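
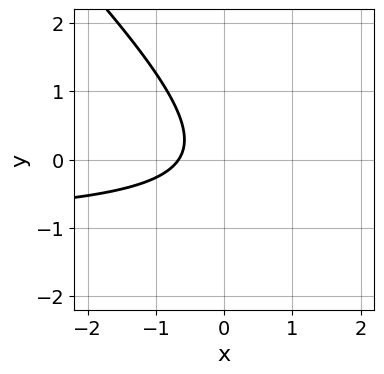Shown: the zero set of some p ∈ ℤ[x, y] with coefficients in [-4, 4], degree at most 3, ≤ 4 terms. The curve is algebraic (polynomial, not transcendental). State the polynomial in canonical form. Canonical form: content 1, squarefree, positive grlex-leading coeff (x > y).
3*x*y + 3*y^2 + 3*x + 2

1. The degree is 2 — the shape is more complex than any degree-1 curve.
2. From the visible intercepts: no y-intercept at any integer in the box.
3. Assembling these constraints gives the stated polynomial.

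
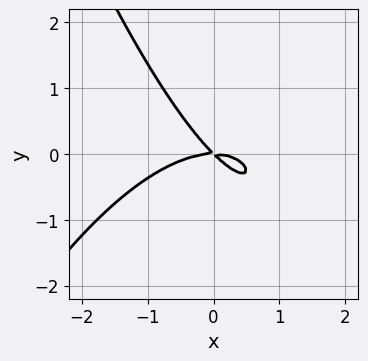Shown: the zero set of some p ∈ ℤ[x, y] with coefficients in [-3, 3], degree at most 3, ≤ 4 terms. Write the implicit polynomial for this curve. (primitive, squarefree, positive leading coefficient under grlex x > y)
x^3 + 2*x*y + 2*y^2

(a) The degree is 3 — a generic line meets the curve in up to 3 points.
(b) Checking where it meets the axes: it crosses the x-axis at the gridline x = 0; one y-axis crossing is at y = 0.
(c) Fitting integer coefficients to these (and the overall shape) gives p.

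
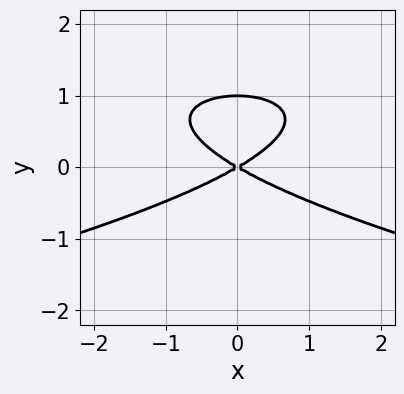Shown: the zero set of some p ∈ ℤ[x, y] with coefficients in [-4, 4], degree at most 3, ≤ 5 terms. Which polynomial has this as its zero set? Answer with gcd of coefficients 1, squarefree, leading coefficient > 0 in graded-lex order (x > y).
deg p = 3. No degree-2 curve has this shape.
Symmetries: it's symmetric under x → −x, forcing even powers of x.
Against the integer gridlines: the y-axis gridline crossings are at y ∈ {0, 1}; it meets the x-axis at x = 0 (among the integer gridlines).
Assembling these constraints gives the stated polynomial.

3*y^3 + x^2 - 3*y^2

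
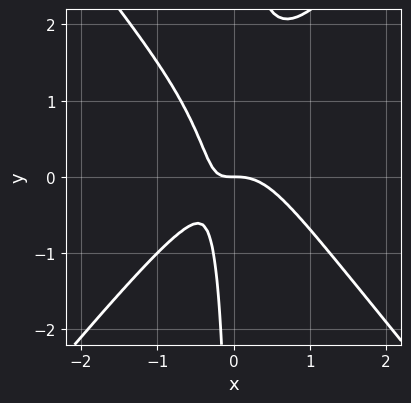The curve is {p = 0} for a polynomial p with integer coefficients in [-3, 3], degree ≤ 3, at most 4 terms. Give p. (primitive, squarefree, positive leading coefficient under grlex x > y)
3*x^3 - 2*x*y^2 + 2*x*y + y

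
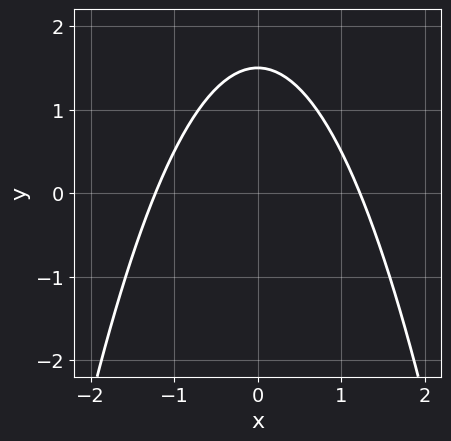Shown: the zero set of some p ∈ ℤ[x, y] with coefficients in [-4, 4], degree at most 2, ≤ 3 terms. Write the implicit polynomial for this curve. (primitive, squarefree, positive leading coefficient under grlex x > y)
2*x^2 + 2*y - 3

deg p = 2. A generic line meets the curve in up to 2 points.
Symmetries: it's symmetric under x → −x, forcing even powers of x.
Assembling these constraints gives the stated polynomial.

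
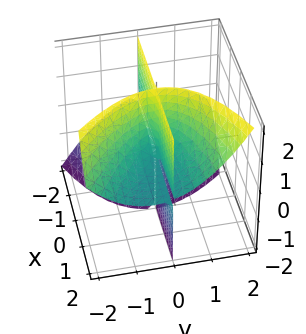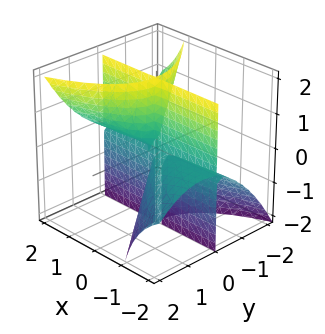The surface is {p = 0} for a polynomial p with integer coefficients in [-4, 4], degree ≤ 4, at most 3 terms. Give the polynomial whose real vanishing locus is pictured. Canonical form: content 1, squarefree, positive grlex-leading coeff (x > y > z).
x*y^2 - 3*x*y*z + 2*y^3

First, there are 2 components. Treating them together as one polynomial.
Then, deg p = 3. No degree-2 surface has this shape.
Next, from the axis intercepts and sections: every point of the x-axis in the box is on the surface; it meets the y-axis at y = 0 (among the integer gridlines); the visible z-axis segment lies entirely on the surface.
Finally, solving for integer coefficients yields p as stated.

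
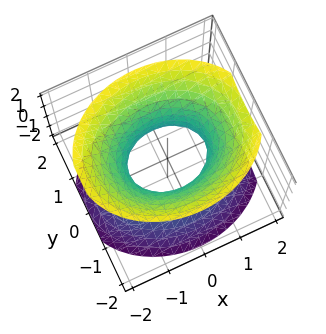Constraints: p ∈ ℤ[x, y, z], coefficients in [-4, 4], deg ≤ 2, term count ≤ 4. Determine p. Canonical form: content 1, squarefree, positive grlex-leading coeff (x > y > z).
2*x^2 + 3*y^2 - 2*z^2 - 2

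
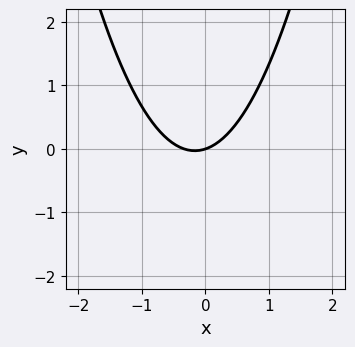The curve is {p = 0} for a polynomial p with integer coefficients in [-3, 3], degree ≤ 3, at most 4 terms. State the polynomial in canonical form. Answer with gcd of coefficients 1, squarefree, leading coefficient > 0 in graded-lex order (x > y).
3*x^2 + x - 3*y

(a) The degree is 2 — no degree-1 curve has this shape.
(b) Checking where it meets the axes: it meets the y-axis at y = 0 (among the integer gridlines); it crosses the x-axis at the gridline x = 0.
(c) The integer polynomial consistent with all of this is the stated p.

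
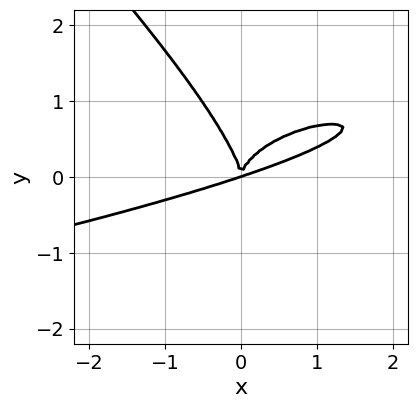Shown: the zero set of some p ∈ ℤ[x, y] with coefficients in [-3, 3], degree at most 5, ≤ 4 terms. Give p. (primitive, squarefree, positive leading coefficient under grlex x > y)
(a) Degree: no degree-3 curve has this shape, so deg p = 4.
(b) From the visible intercepts: it meets the x-axis at x = 0 (among the integer gridlines); it meets the y-axis at y = 0 (among the integer gridlines).
(c) Matching integer coefficients to the picture gives p.

2*x*y^3 + 2*y^4 + x^3 - 3*x^2*y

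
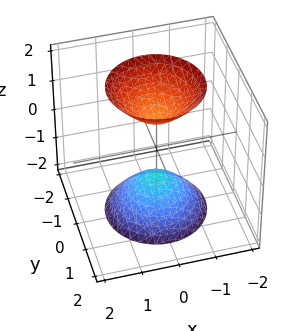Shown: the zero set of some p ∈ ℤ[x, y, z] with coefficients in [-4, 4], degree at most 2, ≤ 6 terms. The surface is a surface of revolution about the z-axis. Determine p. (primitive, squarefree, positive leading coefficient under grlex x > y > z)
2*x^2 + 2*y^2 - z^2 + 1

1. There are 2 components.
2. deg p = 2.
3. Symmetry: every cross-section ⟂ z is a circle, so x, y appear only via x² + y².
4. Checking where it meets the axes: the surface avoids every integer y-axis point in the box; no x-intercept at any integer in the box; the z-axis gridline crossings are at z ∈ {-1, 1}.
5. Fitting integer coefficients to these (and the overall shape) gives p.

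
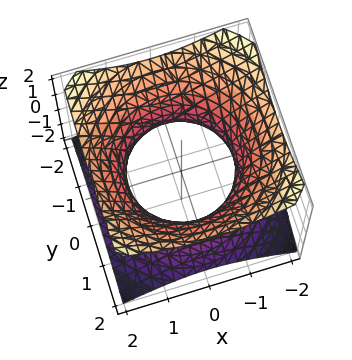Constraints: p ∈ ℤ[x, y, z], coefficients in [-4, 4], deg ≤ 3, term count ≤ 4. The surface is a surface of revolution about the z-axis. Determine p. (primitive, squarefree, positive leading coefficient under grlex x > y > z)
2*x^2 + 2*y^2 - 3*z^2 - 3

First, the degree is 2 — no degree-1 surface has this shape.
Next, symmetry: the z-axis is an axis of rotation, so x and y enter only as x² + y².
Next, against the integer gridlines: no z-intercept at any integer in the box; a circular section at z = -1 has radius between 1 and 2.
Finally, solving for integer coefficients yields p as stated.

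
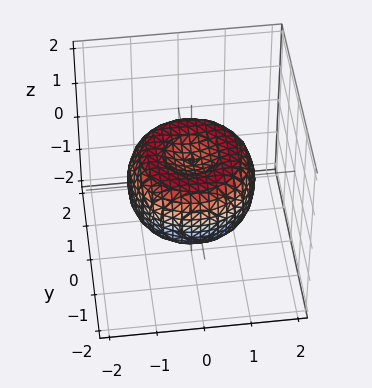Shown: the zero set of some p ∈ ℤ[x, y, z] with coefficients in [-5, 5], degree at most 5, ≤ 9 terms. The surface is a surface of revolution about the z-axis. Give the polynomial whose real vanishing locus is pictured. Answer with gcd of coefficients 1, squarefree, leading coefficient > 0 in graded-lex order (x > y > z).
Degree: the shape is more complex than any degree-3 surface, so deg p = 4.
Symmetry: the surface is invariant under rotation about z: p = q(x² + y², z).
From the axis intercepts and sections: a circular section at z = 0 has radius between 1 and 2.
Solving for integer coefficients yields p as stated.

2*x^4 + 4*x^2*y^2 + 2*y^4 - 3*x^2 - 3*y^2 + 3*z^2 - 1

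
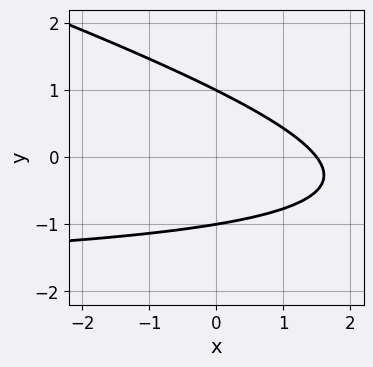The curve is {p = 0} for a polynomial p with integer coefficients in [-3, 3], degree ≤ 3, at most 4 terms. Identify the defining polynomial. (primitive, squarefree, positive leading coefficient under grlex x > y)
x*y + 3*y^2 + 2*x - 3

1. Degree: a generic line meets the curve in up to 2 points, so deg p = 2.
2. From the visible intercepts: among the integer gridlines, it crosses the y-axis at y ∈ {-1, 1}.
3. Putting this together gives p.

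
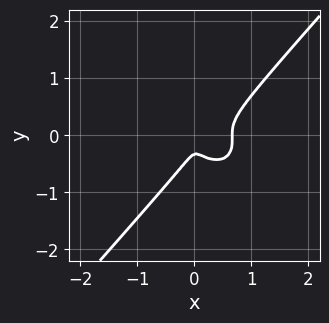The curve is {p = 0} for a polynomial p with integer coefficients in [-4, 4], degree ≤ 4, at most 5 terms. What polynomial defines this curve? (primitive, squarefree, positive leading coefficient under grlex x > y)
First, degree: the shape is more complex than any degree-2 curve, so deg p = 3.
Finally, putting this together gives p.

3*x^3 + x*y^2 - 3*y^3 - 2*x^2 - y^2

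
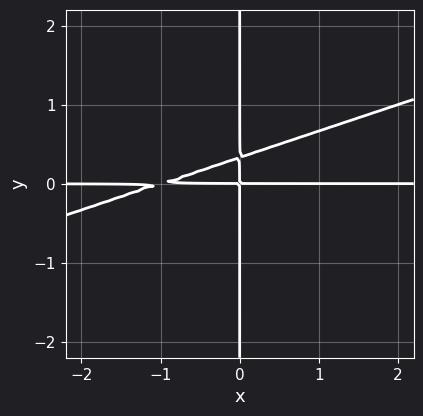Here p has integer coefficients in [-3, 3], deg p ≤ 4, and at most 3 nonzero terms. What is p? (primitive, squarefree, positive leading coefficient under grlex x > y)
x^2*y - 3*x*y^2 + x*y

First, degree: a generic line meets the curve in up to 3 points, so deg p = 3.
Then, from the visible intercepts: every point of the x-axis in the box is on the curve; every point of the y-axis in the box is on the curve.
Finally, assembling these constraints gives the stated polynomial.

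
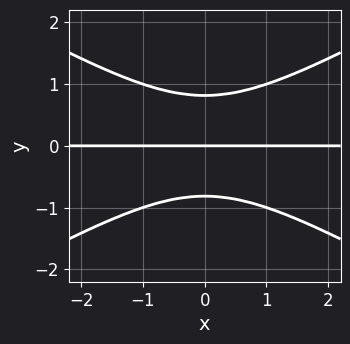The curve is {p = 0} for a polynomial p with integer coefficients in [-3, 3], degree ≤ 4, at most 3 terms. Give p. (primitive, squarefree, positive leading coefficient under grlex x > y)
x^2*y - 3*y^3 + 2*y

1. Degree: a generic line meets the curve in up to 3 points, so deg p = 3.
2. Symmetries: the x ↦ −x reflection is a symmetry, so x appears only in even powers.
3. Against the integer gridlines: every point of the x-axis in the box is on the curve; it meets the y-axis at y = 0 (among the integer gridlines).
4. The integer polynomial consistent with all of this is the stated p.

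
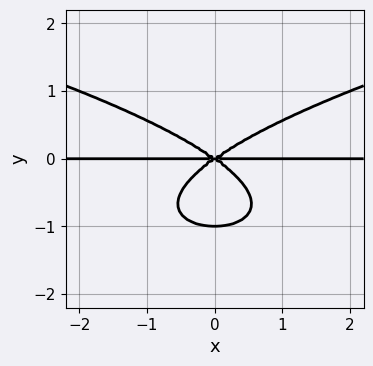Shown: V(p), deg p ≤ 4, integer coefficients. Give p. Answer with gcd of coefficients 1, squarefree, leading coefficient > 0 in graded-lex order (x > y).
2*y^4 - x^2*y + 2*y^3

1. Degree: a generic line meets the curve in up to 4 points, so deg p = 4.
2. Symmetries: mirror symmetry x ↦ −x ⇒ only even powers of x.
3. From the axis intercepts and sections: among the integer gridlines, it crosses the y-axis at y ∈ {-1, 0}; the visible x-axis segment lies entirely on the curve.
4. The integer polynomial consistent with all of this is the stated p.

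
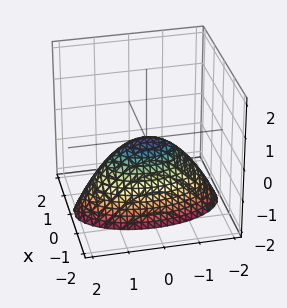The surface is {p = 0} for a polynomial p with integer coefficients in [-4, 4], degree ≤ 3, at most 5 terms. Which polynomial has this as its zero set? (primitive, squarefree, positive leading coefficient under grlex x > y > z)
deg p = 2. A single bowl opening along one axis; a quadric.
Symmetries: it's symmetric under y → −y, forcing even powers of y; it's symmetric under x → −x, forcing even powers of x.
Observable constraints: one z-axis crossing is at z = 0; one y-axis crossing is at y = 0; it crosses the x-axis at the gridline x = 0.
Fitting integer coefficients to these (and the overall shape) gives p.

3*x^2 + y^2 + 2*z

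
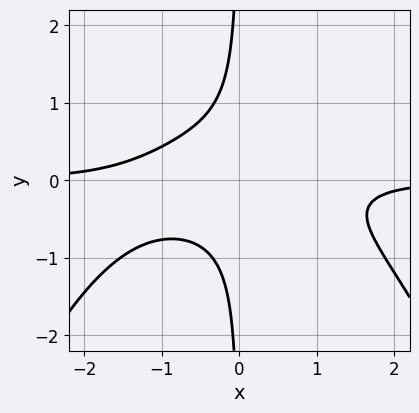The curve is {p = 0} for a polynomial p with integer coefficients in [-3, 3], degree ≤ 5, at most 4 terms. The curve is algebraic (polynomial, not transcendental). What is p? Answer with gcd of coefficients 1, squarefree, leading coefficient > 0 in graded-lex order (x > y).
x^3*y + 3*x*y^2 + 1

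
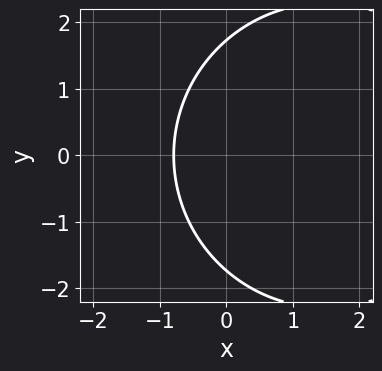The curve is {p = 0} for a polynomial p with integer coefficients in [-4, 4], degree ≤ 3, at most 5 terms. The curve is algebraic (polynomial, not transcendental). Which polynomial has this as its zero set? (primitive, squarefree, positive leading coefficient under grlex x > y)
(a) deg p = 2.
(b) Symmetries: mirror symmetry y ↦ −y ⇒ only even powers of y.
(c) Putting this together gives p.

x^2 + y^2 - 3*x - 3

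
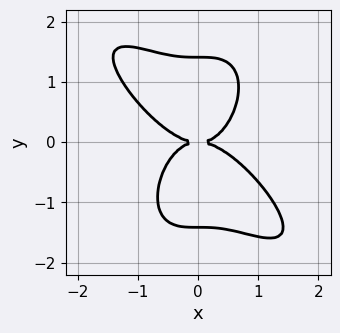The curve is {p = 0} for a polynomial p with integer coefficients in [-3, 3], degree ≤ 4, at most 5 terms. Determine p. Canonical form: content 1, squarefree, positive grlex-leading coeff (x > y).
(a) Degree: a generic line meets the curve in up to 4 points, so deg p = 4.
(b) Observable constraints: one y-axis crossing is at y = 0; one x-axis crossing is at x = 0.
(c) Putting this together gives p.

2*x^4 + 2*x^3*y + y^4 - 2*y^2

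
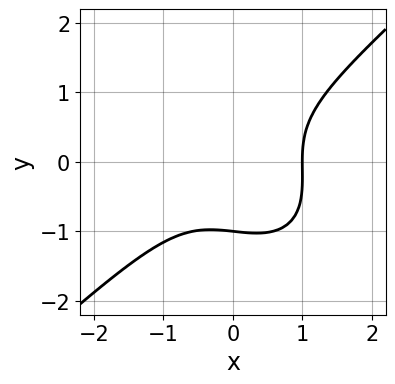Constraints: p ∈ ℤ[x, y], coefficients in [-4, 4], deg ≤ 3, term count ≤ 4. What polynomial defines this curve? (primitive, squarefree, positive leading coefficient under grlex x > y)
deg p = 3. The shape is more complex than any degree-2 curve.
From the visible intercepts: one y-axis crossing is at y = -1; it meets the x-axis at x = 1 (among the integer gridlines).
Together with the visible shape, these determine p as stated.

3*x^3 - x*y^2 - 3*y^3 - 3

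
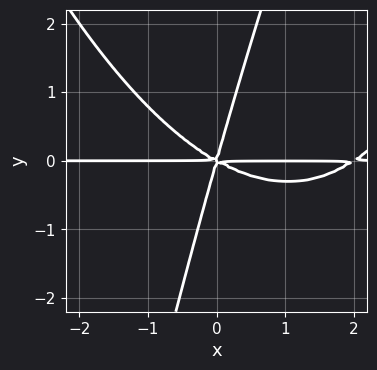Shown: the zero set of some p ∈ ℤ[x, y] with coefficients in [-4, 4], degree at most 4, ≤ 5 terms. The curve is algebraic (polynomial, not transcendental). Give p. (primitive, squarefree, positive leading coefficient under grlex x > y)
x^3*y - 2*x^2*y - 3*x*y^2 + y^3

Degree: a generic line meets the curve in up to 4 points, so deg p = 4.
Reading off the gridlines: it meets the y-axis at y = 0 (among the integer gridlines); every point of the x-axis in the box is on the curve.
Assembling these constraints gives the stated polynomial.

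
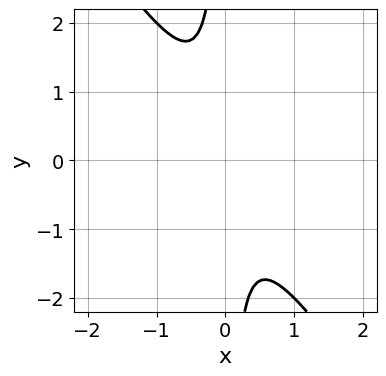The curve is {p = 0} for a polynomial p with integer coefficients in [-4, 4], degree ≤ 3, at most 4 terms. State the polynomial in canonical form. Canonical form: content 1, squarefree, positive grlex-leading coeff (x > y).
First, degree: no degree-1 curve has this shape, so deg p = 2.
Next, checking where it meets the axes: no x-intercept at any integer in the box; it misses every integer gridline on the y-axis.
Finally, the integer polynomial consistent with all of this is the stated p.

3*x^2 + 2*x*y + 1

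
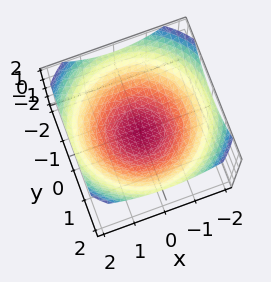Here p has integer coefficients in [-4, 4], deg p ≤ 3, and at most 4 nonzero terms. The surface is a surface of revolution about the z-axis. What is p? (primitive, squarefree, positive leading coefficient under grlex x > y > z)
First, deg p = 2. A generic line meets the surface in up to 2 points.
Next, by symmetry, every cross-section ⟂ z is a circle, so x, y appear only via x² + y².
Then, from the visible intercepts: the x-axis gridline crossings are at x ∈ {-1, 1}; a circular section at z = 0 has radius exactly 1.
Finally, solving for integer coefficients yields p as stated. Check: (0, 1, 0) on the y-axis lies on the surface, and p(0, 1, 0) = 0. ✓

x^2 + y^2 - 3*z - 1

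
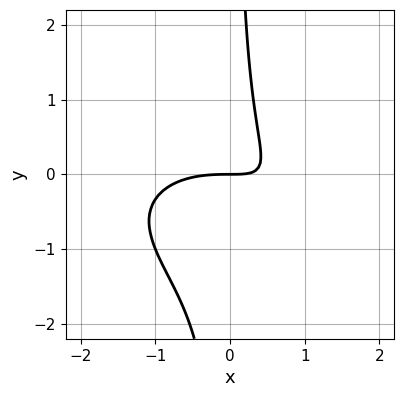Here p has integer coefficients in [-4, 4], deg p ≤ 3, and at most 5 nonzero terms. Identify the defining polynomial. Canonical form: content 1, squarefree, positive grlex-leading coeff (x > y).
x^3 + x^2*y + 3*x*y^2 + 3*x*y - 2*y

1. Degree: the shape is more complex than any degree-2 curve, so deg p = 3.
2. From the axis intercepts and sections: one x-axis crossing is at x = 0; it meets the y-axis at y = 0 (among the integer gridlines).
3. The integer polynomial consistent with all of this is the stated p.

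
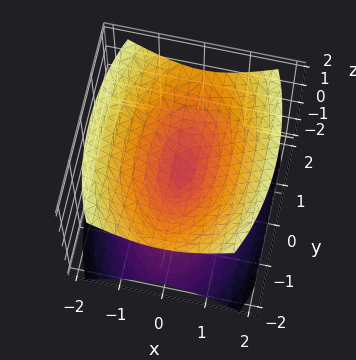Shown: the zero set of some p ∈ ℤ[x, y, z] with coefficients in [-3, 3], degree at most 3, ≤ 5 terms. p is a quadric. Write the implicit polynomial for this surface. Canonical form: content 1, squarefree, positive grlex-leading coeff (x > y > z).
I count 2 distinct pieces.
deg p = 2.
Symmetries: it's symmetric under x → −x, forcing even powers of x; it's symmetric under z → −z, forcing even powers of z; it's symmetric under y → −y, forcing even powers of y.
From the axis intercepts and sections: one y-axis crossing is at y = 0; it crosses the z-axis at the gridline z = 0.
Putting this together gives p.

3*x^2 + y^2 - 3*z^2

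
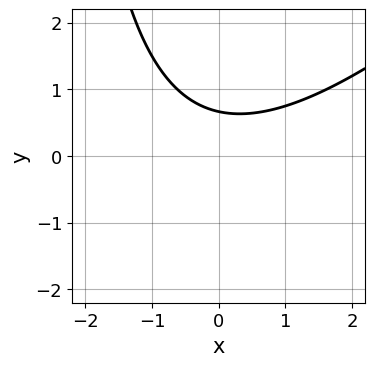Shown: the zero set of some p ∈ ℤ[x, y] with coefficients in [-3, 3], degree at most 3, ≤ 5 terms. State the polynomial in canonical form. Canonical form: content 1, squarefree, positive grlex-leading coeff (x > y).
x^2 - x*y - 3*y + 2

1. deg p = 2. A generic line meets the curve in up to 2 points.
2. Reading off the gridlines: the curve avoids every integer x-axis point in the box.
3. The integer polynomial consistent with all of this is the stated p.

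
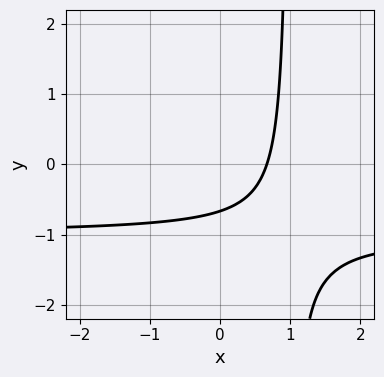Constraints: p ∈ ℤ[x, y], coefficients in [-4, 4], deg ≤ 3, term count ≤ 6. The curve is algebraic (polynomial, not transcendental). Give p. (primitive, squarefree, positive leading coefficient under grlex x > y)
First, the degree is 2 — a generic line meets the curve in up to 2 points.
Finally, matching integer coefficients to the picture gives p.

3*x*y + 3*x - 3*y - 2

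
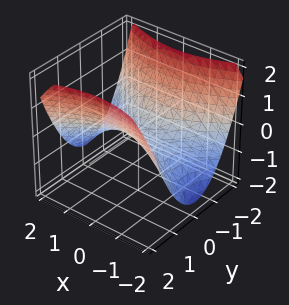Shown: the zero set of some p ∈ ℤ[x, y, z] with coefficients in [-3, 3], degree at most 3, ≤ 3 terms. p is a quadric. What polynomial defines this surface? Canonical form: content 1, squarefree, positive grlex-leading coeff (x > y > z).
x^2 - 2*y^2 + 3*z

Degree: a saddle surface; a quadric, so deg p = 2.
Symmetries: mirror symmetry y ↦ −y ⇒ only even powers of y; the x ↦ −x reflection is a symmetry, so x appears only in even powers.
From the visible intercepts: it meets the z-axis at z = 0 (among the integer gridlines); it crosses the x-axis at the gridline x = 0.
These observations pin down the coefficients.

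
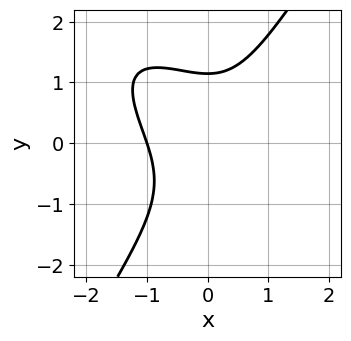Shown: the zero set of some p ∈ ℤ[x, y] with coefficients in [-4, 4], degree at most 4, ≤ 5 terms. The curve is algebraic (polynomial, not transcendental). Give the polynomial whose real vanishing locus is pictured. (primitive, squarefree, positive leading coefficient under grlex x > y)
First, the degree is 3 — a generic line meets the curve in up to 3 points.
Next, against the integer gridlines: it crosses the x-axis at the gridline x = -1.
Finally, assembling these constraints gives the stated polynomial.

3*x^3 + 3*x^2*y - 2*y^3 + 3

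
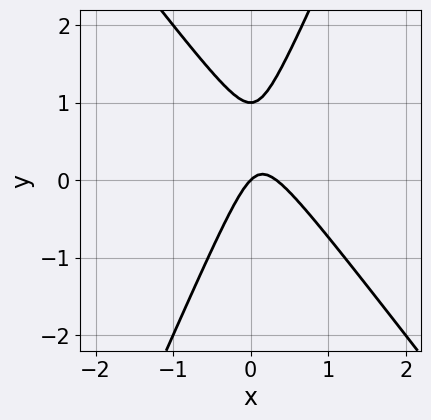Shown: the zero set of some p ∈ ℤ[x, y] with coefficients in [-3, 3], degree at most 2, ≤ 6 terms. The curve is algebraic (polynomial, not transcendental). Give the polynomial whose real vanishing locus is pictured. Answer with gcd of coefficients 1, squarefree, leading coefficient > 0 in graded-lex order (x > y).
3*x^2 + x*y - y^2 - x + y

(a) Degree: a generic line meets the curve in up to 2 points, so deg p = 2.
(b) Observable constraints: it crosses the x-axis at the gridline x = 0; the y-axis gridline crossings are at y ∈ {0, 1}.
(c) Assembling these constraints gives the stated polynomial.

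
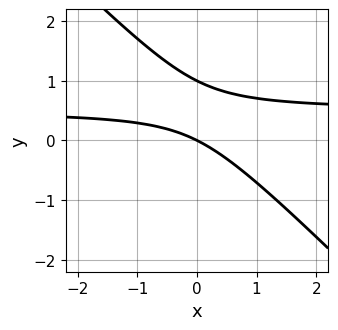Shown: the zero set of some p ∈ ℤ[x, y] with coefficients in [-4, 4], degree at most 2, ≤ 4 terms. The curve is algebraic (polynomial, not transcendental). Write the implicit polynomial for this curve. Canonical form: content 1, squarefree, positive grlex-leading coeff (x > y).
(a) Degree: no degree-1 curve has this shape, so deg p = 2.
(b) From the visible intercepts: it meets the x-axis at x = 0 (among the integer gridlines); the y-axis gridline crossings are at y ∈ {0, 1}.
(c) Together with the visible shape, these determine p as stated.

2*x*y + 2*y^2 - x - 2*y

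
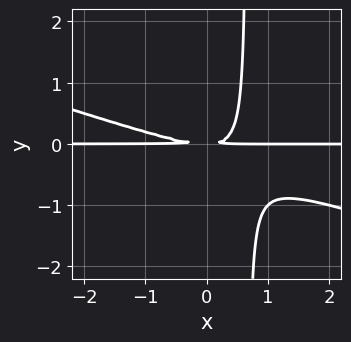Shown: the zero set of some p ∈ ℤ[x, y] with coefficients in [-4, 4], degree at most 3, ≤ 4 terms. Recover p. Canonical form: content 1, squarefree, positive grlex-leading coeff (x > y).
deg p = 3. No degree-2 curve has this shape.
Reading off the gridlines: every point of the x-axis in the box is on the curve.
Together with the visible shape, these determine p as stated.

x^2*y + 3*x*y^2 - 2*y^2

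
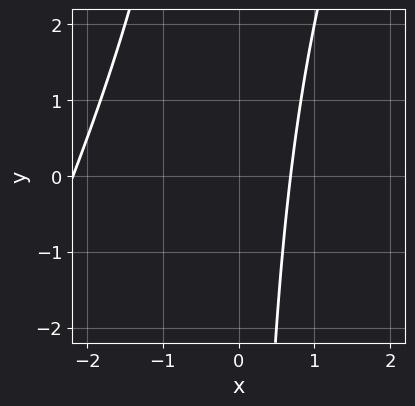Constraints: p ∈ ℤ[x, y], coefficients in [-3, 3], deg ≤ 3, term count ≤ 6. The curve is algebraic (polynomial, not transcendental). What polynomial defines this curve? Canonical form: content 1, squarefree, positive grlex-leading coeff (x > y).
2*x^2 - x*y + 3*x - 3

(a) deg p = 2. A generic line meets the curve in up to 2 points.
(b) From the axis intercepts and sections: the curve avoids every integer y-axis point in the box.
(c) The integer polynomial consistent with all of this is the stated p.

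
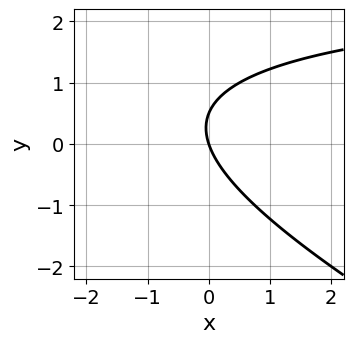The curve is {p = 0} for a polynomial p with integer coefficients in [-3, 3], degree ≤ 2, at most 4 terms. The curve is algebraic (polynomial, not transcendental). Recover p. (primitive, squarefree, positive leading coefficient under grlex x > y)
The degree is 2 — the shape is more complex than any degree-1 curve.
Against the integer gridlines: it meets the x-axis at x = 0 (among the integer gridlines); it crosses the y-axis at the gridline y = 0.
Solving for integer coefficients yields p as stated.

x*y + 2*y^2 - 3*x - y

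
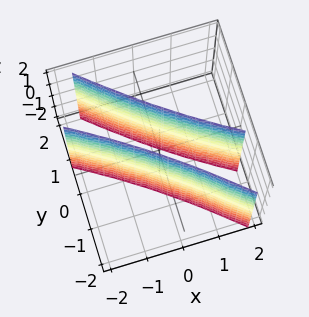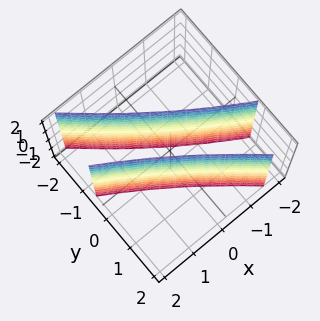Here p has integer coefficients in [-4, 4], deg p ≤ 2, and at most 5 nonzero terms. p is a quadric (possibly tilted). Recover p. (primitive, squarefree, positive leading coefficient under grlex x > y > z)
1. There are 2 components. They look like related sheets of one shape, so recover p as a whole.
2. Degree: a generic line meets the surface in up to 2 points, so deg p = 2.
3. Checking where it meets the axes: the x-axis gridline crossings are at x ∈ {-1, 1}; the surface avoids every integer z-axis point in the box.
4. Matching integer coefficients to the picture gives p.

x^2 + 3*x*y + 2*y^2 - 1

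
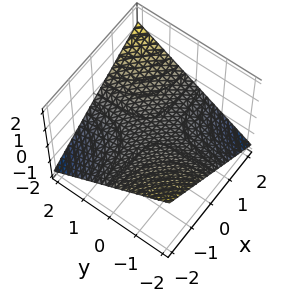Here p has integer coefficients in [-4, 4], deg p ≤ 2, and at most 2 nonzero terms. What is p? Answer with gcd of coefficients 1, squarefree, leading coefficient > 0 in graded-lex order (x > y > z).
First, the degree is 2 — a hyperbolic paraboloid; a quadric.
Then, observable constraints: every point of the y-axis in the box is on the surface; it crosses the z-axis at the gridline z = 0.
Finally, the integer polynomial consistent with all of this is the stated p. Check: (-2, 0, 0) on the x-axis lies on the surface, and p(-2, 0, 0) = 0. ✓

x*y - 3*z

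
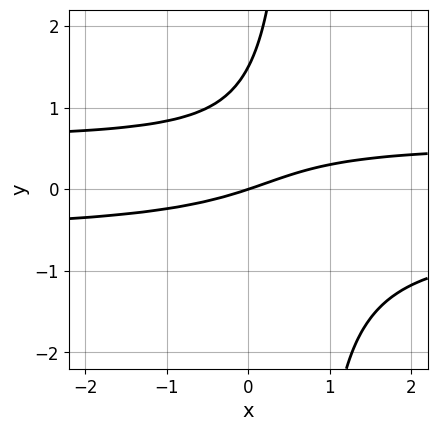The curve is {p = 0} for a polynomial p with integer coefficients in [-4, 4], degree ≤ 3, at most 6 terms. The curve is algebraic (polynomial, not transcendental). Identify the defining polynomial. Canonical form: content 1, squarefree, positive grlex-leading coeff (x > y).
First, deg p = 3. The shape is more complex than any degree-2 curve.
Next, from the visible intercepts: one y-axis crossing is at y = 0; it crosses the x-axis at the gridline x = 0.
Finally, fitting integer coefficients to these (and the overall shape) gives p.

3*x*y^2 - 2*y^2 - x + 3*y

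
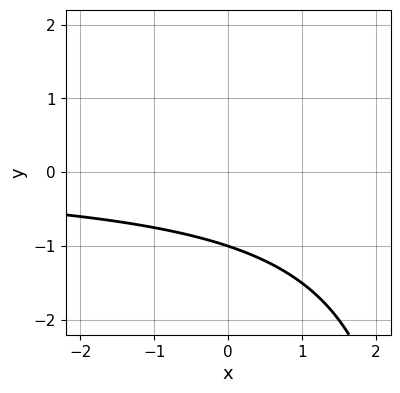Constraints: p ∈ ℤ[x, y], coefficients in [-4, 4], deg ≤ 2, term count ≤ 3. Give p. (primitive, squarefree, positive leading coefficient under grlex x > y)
1. The degree is 2 — the shape is more complex than any degree-1 curve.
2. Observable constraints: it crosses the y-axis at the gridline y = -1; the curve avoids every integer x-axis point in the box.
3. Assembling these constraints gives the stated polynomial.

x*y - 3*y - 3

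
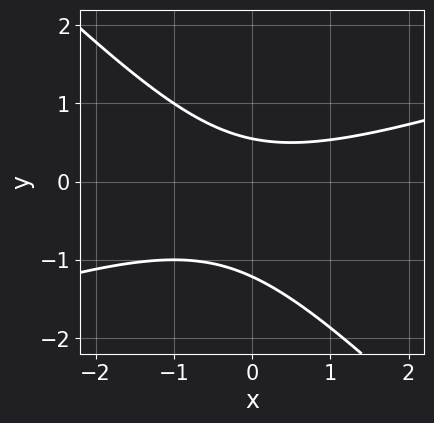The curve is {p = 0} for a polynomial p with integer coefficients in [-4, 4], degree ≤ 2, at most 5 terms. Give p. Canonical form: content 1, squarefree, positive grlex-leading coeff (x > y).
1. The degree is 2 — a generic line meets the curve in up to 2 points.
2. Observable constraints: the curve avoids every integer x-axis point in the box.
3. These observations pin down the coefficients.

x^2 - 2*x*y - 3*y^2 - 2*y + 2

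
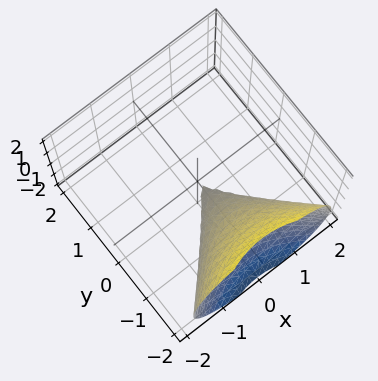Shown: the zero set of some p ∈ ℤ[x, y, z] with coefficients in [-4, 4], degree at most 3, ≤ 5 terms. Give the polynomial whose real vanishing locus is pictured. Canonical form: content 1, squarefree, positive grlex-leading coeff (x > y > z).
x^2*y - y^3 - x^2 - 2*z^2

1. deg p = 3. The shape is more complex than any degree-2 surface.
2. Against the integer gridlines: it crosses the y-axis at the gridline y = 0; one z-axis crossing is at z = 0; it crosses the x-axis at the gridline x = 0.
3. These observations pin down the coefficients.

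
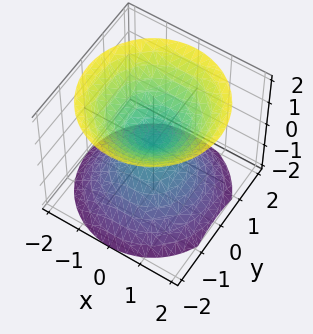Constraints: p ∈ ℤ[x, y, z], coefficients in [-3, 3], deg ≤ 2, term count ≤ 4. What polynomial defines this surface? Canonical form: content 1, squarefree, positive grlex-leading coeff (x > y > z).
x^2 + y^2 - z^2

The picture has 2 separate pieces.
deg p = 2.
By symmetry, the z-axis is an axis of rotation, so x and y enter only as x² + y²; the z ↦ −z reflection is a symmetry, so z appears only in even powers.
Checking where it meets the axes: it meets the y-axis at y = 0 (among the integer gridlines); it crosses the x-axis at the gridline x = 0; a circular section at z = -1 has radius exactly 1; one z-axis crossing is at z = 0.
Fitting integer coefficients to these (and the overall shape) gives p.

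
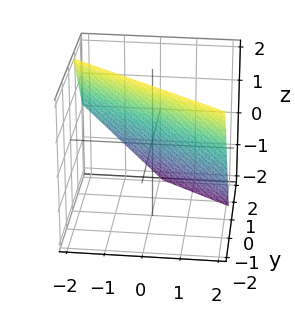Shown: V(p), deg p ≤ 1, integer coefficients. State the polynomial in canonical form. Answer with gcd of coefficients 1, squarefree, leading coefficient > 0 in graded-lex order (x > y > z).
The degree is 1 — the surface is flat (a plane).
From the axis intercepts and sections: it meets the x-axis at x = 1 (among the integer gridlines); one z-axis crossing is at z = 1.
The integer polynomial consistent with all of this is the stated p.

2*x + 3*y + 2*z - 2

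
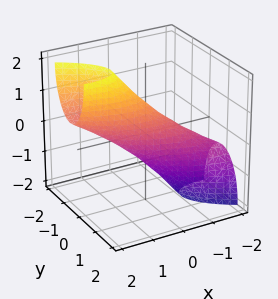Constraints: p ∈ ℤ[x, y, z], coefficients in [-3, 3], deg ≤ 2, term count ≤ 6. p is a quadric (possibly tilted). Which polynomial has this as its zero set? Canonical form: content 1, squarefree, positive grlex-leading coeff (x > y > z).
(a) The degree is 2 — the shape is more complex than any degree-1 surface.
(b) From the visible intercepts: among the integer gridlines, it crosses the z-axis at z ∈ {-1, 1}; among the integer gridlines, it crosses the x-axis at x ∈ {-1, 1}.
(c) Together with the visible shape, these determine p as stated.

x^2 + 2*x*y - 2*x*z + 3*y^2 + z^2 - 1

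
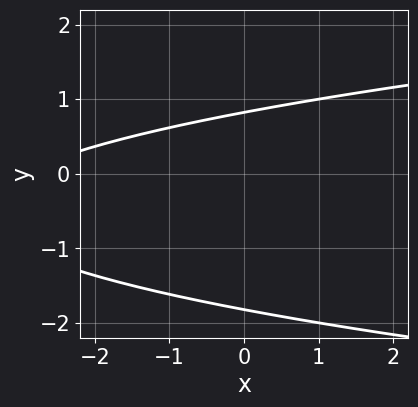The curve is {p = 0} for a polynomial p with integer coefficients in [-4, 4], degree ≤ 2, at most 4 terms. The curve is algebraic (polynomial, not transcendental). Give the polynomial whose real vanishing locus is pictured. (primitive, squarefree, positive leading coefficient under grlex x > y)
(a) deg p = 2. The shape is more complex than any degree-1 curve.
(b) From the visible intercepts: the curve avoids every integer x-axis point in the box.
(c) Assembling these constraints gives the stated polynomial.

2*y^2 - x + 2*y - 3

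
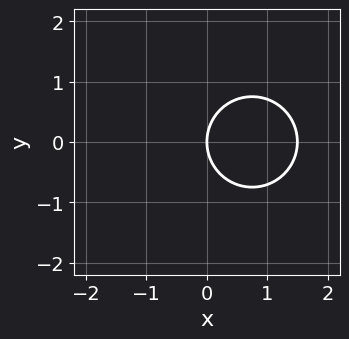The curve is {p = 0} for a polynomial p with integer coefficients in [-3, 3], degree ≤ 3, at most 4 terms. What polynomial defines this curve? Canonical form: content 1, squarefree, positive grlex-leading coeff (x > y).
Degree: the shape is more complex than any degree-1 curve, so deg p = 2.
Symmetries: mirror symmetry y ↦ −y ⇒ only even powers of y.
Reading off the gridlines: one x-axis crossing is at x = 0; it meets the y-axis at y = 0 (among the integer gridlines).
Together with the visible shape, these determine p as stated.

2*x^2 + 2*y^2 - 3*x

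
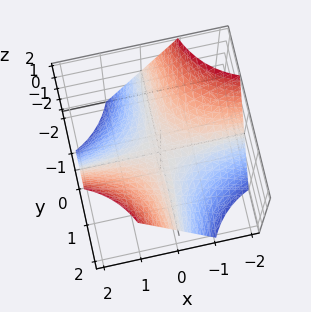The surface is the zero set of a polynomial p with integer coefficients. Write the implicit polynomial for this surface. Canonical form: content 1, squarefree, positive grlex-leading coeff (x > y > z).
1. deg p = 2.
2. Checking where it meets the axes: it crosses the z-axis at the gridline z = 0; the visible x-axis segment lies entirely on the surface; every point of the y-axis in the box is on the surface.
3. The integer polynomial consistent with all of this is the stated p.

x*y - z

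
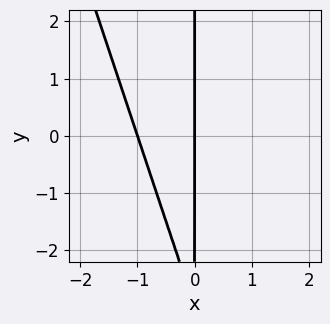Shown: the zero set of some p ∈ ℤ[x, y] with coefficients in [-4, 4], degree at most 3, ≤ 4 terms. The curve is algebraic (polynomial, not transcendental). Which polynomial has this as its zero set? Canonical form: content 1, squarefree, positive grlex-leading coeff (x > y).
3*x^2 + x*y + 3*x

Degree: a generic line meets the curve in up to 2 points, so deg p = 2.
From the axis intercepts and sections: the x-axis gridline crossings are at x ∈ {-1, 0}; the visible y-axis segment lies entirely on the curve.
Solving for integer coefficients yields p as stated.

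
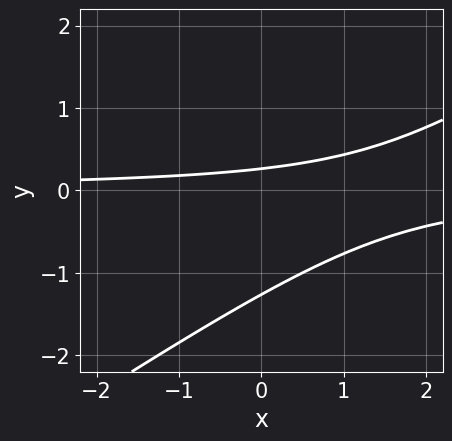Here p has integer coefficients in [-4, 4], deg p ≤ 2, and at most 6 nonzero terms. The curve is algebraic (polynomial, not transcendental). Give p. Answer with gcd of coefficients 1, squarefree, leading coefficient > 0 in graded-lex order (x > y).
(a) deg p = 2.
(b) Observable constraints: the curve avoids every integer x-axis point in the box.
(c) Assembling these constraints gives the stated polynomial.

2*x*y - 3*y^2 - 3*y + 1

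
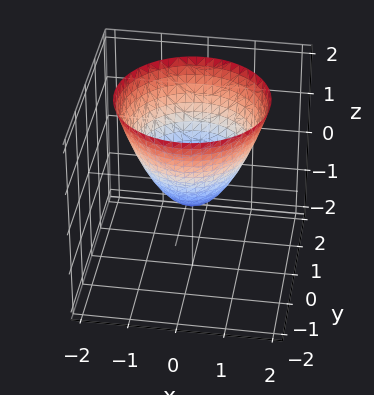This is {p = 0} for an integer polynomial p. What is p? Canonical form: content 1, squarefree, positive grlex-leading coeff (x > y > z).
Degree: the shape is more complex than any degree-1 surface, so deg p = 2.
By symmetry, the z-axis is an axis of rotation, so x and y enter only as x² + y².
Against the integer gridlines: a circular section at z = 2 has radius between 1 and 2.
The integer polynomial consistent with all of this is the stated p.

2*x^2 + 2*y^2 - 2*z - 1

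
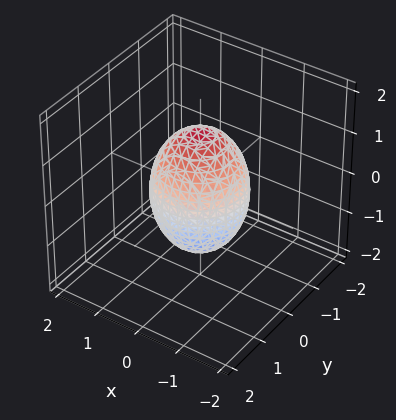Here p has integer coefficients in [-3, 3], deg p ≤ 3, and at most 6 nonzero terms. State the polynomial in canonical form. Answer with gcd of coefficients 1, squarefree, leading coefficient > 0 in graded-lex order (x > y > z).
The degree is 2 — a closed, bounded, convex surface; a quadric.
Symmetries: it's symmetric under z → −z, forcing even powers of z; the z-axis is an axis of rotation, so x and y enter only as x² + y².
From the axis intercepts and sections: among the integer gridlines, it crosses the y-axis at y ∈ {-1, 1}; among the integer gridlines, it crosses the x-axis at x ∈ {-1, 1}; a circular section at z = -1 has radius between 0 and 1.
Together with the visible shape, these determine p as stated.

2*x^2 + 2*y^2 + z^2 - 2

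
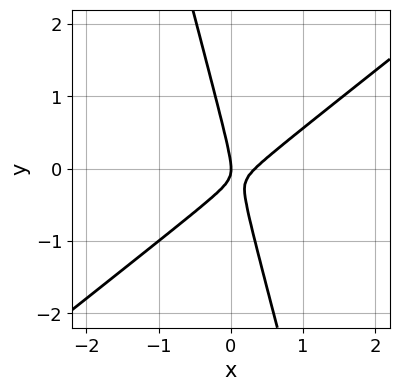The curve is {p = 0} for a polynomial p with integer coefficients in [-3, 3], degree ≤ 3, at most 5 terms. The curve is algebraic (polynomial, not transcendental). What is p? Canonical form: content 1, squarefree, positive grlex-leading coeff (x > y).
Degree: the shape is more complex than any degree-1 curve, so deg p = 2.
Against the integer gridlines: it crosses the x-axis at the gridline x = 0; one y-axis crossing is at y = 0.
Putting this together gives p.

3*x^2 - 3*x*y - y^2 - x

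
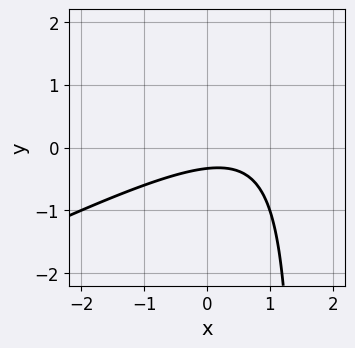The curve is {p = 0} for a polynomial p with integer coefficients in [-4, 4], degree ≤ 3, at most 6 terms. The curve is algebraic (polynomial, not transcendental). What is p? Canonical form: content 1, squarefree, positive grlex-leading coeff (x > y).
1. Degree: the shape is more complex than any degree-1 curve, so deg p = 2.
2. Reading off the gridlines: the curve avoids every integer x-axis point in the box.
3. Solving for integer coefficients yields p as stated.

x^2 - 2*x*y - x + 3*y + 1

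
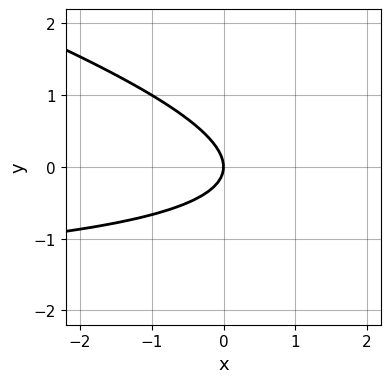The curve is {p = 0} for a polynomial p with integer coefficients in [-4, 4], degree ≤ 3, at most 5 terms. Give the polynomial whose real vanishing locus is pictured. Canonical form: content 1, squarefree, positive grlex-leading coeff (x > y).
x*y + 3*y^2 + 2*x

(a) deg p = 2. A generic line meets the curve in up to 2 points.
(b) Observable constraints: it crosses the x-axis at the gridline x = 0; it meets the y-axis at y = 0 (among the integer gridlines).
(c) Solving for integer coefficients yields p as stated.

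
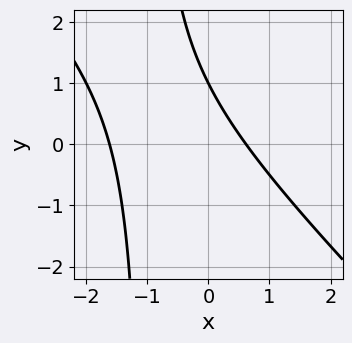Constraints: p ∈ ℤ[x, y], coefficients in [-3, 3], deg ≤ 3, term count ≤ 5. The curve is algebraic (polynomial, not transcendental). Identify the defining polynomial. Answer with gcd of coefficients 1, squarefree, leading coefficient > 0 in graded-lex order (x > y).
x^2 + x*y + x + y - 1

First, deg p = 2. No degree-1 curve has this shape.
Then, checking where it meets the axes: it crosses the y-axis at the gridline y = 1.
Finally, these observations pin down the coefficients.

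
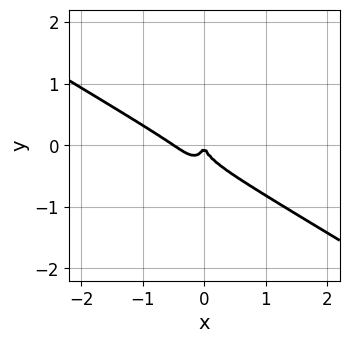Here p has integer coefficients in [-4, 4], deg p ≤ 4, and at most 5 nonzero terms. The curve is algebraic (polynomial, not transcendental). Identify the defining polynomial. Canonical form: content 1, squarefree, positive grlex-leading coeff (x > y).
2*x^3 + 3*x^2*y + y^3 + x^2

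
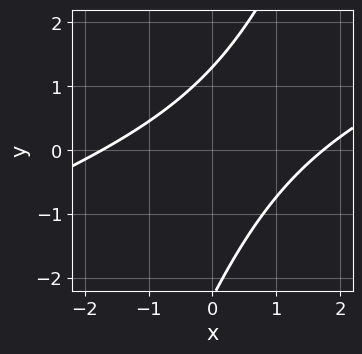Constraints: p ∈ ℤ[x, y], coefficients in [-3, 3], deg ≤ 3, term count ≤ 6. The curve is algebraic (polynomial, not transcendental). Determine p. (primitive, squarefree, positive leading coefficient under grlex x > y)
x^2 - 3*x*y + y^2 + y - 3

First, deg p = 2. The shape is more complex than any degree-1 curve.
Finally, matching integer coefficients to the picture gives p.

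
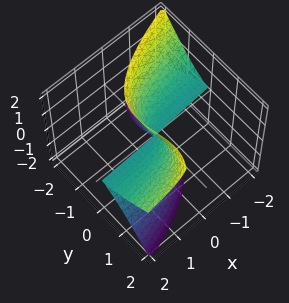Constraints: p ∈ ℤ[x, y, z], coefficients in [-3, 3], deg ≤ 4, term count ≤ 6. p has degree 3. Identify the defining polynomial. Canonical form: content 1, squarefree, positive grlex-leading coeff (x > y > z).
First, deg p = 3.
Next, from the axis intercepts and sections: it crosses the y-axis at the gridline y = 0; the visible x-axis segment lies entirely on the surface.
Finally, putting this together gives p.

3*x*z^2 - 2*y^3 + 2*y^2*z - z^3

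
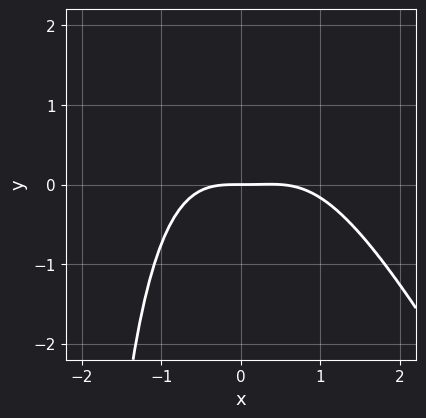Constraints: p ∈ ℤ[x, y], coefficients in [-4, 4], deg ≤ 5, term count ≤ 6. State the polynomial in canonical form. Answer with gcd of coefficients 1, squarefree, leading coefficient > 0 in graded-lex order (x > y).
deg p = 4. The shape is more complex than any degree-3 curve.
From the axis intercepts and sections: it crosses the y-axis at the gridline y = 0; it meets the x-axis at x = 0 (among the integer gridlines).
Solving for integer coefficients yields p as stated.

2*x^4 + x^3*y - x^3 + 2*x^2*y + 3*y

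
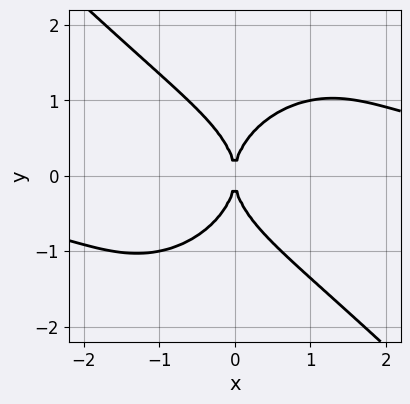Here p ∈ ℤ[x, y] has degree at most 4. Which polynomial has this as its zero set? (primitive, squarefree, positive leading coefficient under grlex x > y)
(a) The degree is 4 — no degree-3 curve has this shape.
(b) Against the integer gridlines: it crosses the x-axis at the gridline x = 0; one y-axis crossing is at y = 0.
(c) Putting this together gives p.

x^3*y + y^4 - 2*x^2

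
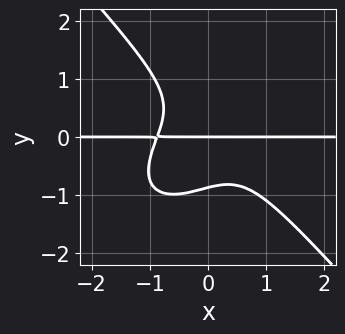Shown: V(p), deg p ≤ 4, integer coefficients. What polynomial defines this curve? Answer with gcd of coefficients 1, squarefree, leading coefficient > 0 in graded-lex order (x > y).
deg p = 4. No degree-3 curve has this shape.
From the visible intercepts: one y-axis crossing is at y = 0; every point of the x-axis in the box is on the curve.
Solving for integer coefficients yields p as stated.

3*x^3*y - x^2*y^2 + 3*y^4 + 2*x*y^2 + 2*y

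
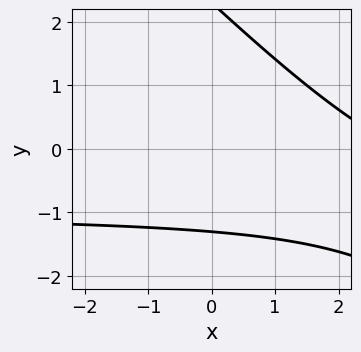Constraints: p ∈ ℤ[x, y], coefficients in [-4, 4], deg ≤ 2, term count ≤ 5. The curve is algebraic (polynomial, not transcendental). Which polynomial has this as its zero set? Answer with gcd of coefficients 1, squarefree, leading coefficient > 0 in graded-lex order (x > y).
(a) deg p = 2.
(b) From the visible intercepts: no x-intercept at any integer in the box.
(c) Fitting integer coefficients to these (and the overall shape) gives p.

x*y + y^2 + x - y - 3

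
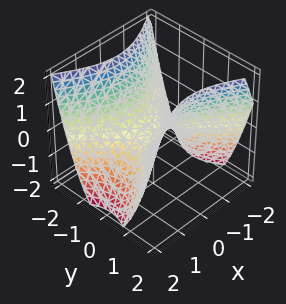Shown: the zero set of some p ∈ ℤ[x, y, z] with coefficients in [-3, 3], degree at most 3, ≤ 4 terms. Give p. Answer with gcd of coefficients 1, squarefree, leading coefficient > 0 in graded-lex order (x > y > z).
2*x^2 - 3*y^2 + 3*z

First, deg p = 2. A hyperbolic paraboloid; a quadric.
Next, symmetries: the y ↦ −y reflection is a symmetry, so y appears only in even powers; it's symmetric under x → −x, forcing even powers of x.
Then, against the integer gridlines: one y-axis crossing is at y = 0; one z-axis crossing is at z = 0.
Finally, together with the visible shape, these determine p as stated.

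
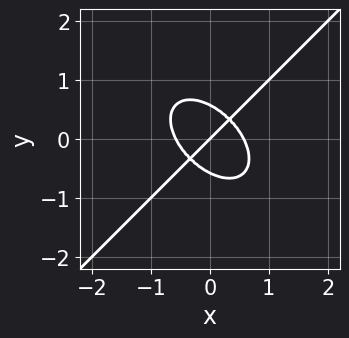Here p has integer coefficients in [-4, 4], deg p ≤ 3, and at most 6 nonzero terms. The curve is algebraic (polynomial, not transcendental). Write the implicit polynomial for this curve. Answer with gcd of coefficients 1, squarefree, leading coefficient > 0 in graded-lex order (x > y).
3*x^3 - 3*y^3 - x + y

(a) Degree: a generic line meets the curve in up to 3 points, so deg p = 3.
(b) Against the integer gridlines: it crosses the y-axis at the gridline y = 0; it crosses the x-axis at the gridline x = 0.
(c) Together with the visible shape, these determine p as stated.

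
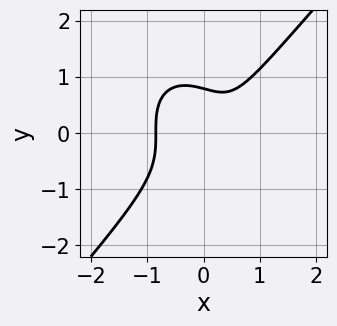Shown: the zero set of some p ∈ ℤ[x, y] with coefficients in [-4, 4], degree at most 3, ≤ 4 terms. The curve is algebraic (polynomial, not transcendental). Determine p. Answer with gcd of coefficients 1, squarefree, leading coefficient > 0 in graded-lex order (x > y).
3*x^3 - 2*y^3 - x + 1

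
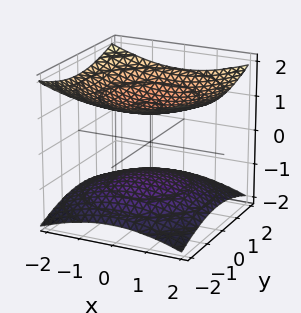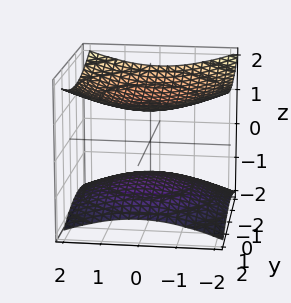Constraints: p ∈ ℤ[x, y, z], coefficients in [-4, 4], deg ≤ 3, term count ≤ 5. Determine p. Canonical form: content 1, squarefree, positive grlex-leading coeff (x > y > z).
1. The picture has 2 separate pieces. They look like related sheets of one shape, so recover p as a whole.
2. deg p = 2. Two sheets facing apart; a quadric.
3. Symmetries: rotational symmetry about the z-axis ⇒ p depends on x, y only through x² + y²; mirror symmetry z ↦ −z ⇒ only even powers of z.
4. Against the integer gridlines: among the integer gridlines, it crosses the z-axis at z ∈ {-1, 1}; the surface avoids every integer y-axis point in the box; it misses every integer gridline on the x-axis.
5. The integer polynomial consistent with all of this is the stated p.

x^2 + y^2 - 3*z^2 + 3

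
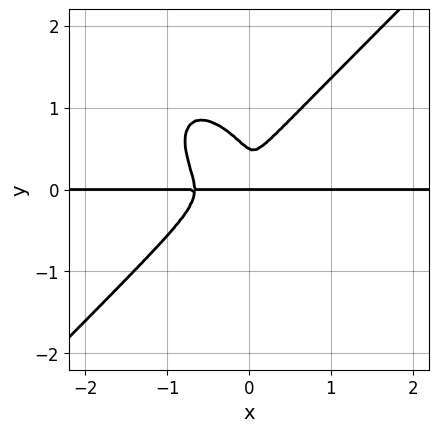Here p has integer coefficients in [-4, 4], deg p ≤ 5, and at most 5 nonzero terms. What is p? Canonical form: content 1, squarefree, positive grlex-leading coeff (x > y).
3*x^3*y - x*y^3 - 2*y^4 + 2*x^2*y + y^3

1. deg p = 4. A generic line meets the curve in up to 4 points.
2. Reading off the gridlines: the visible x-axis segment lies entirely on the curve; it meets the y-axis at y = 0 (among the integer gridlines).
3. Assembling these constraints gives the stated polynomial.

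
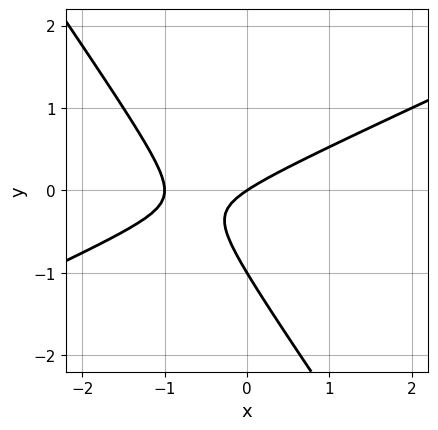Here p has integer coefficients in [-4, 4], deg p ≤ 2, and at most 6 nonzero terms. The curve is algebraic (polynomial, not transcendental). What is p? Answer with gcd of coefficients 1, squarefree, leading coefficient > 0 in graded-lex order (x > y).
2*x^2 - 3*x*y - 3*y^2 + 2*x - 3*y

(a) Degree: no degree-1 curve has this shape, so deg p = 2.
(b) Observable constraints: the y-axis gridline crossings are at y ∈ {-1, 0}; among the integer gridlines, it crosses the x-axis at x ∈ {-1, 0}.
(c) Matching integer coefficients to the picture gives p.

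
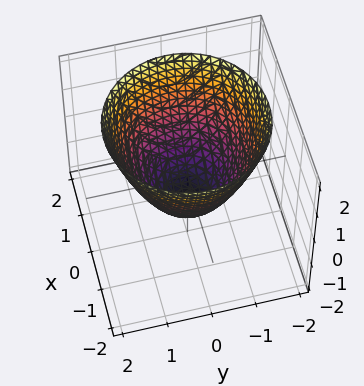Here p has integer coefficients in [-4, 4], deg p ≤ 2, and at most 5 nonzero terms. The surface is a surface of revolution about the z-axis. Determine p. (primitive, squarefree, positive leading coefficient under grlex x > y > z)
(a) The degree is 2 — the shape is more complex than any degree-1 surface.
(b) Symmetries: the z-axis is an axis of rotation, so x and y enter only as x² + y².
(c) Observable constraints: a circular section at z = 0 has radius exactly 1; among the integer gridlines, it crosses the y-axis at y ∈ {-1, 1}.
(d) Matching integer coefficients to the picture gives p. Check: (0, 0, -1) on the z-axis lies on the surface, and p(0, 0, -1) = 0. ✓

x^2 + y^2 - z - 1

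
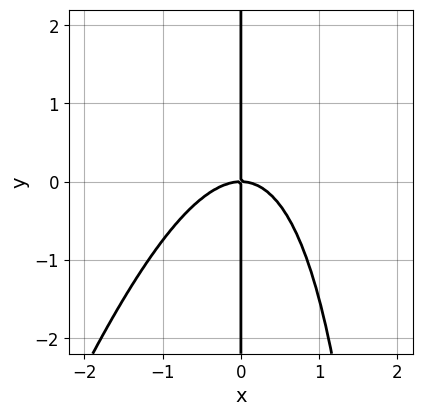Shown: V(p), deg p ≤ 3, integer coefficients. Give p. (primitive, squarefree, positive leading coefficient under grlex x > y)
Degree: a generic line meets the curve in up to 3 points, so deg p = 3.
Observable constraints: one x-axis crossing is at x = 0; the visible y-axis segment lies entirely on the curve.
These observations pin down the coefficients.

3*x^3 - x^2*y + 3*x*y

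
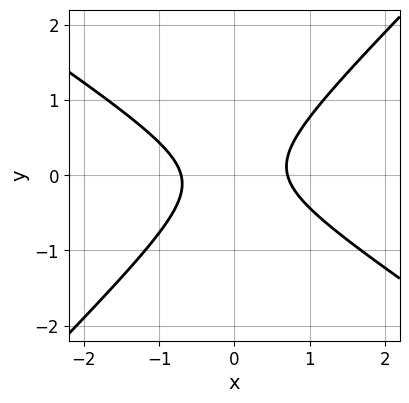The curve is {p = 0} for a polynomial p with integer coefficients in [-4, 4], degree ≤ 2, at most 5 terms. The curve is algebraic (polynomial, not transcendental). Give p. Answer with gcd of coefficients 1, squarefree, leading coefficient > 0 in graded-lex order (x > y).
2*x^2 + x*y - 3*y^2 - 1

1. The degree is 2 — a generic line meets the curve in up to 2 points.
2. Observable constraints: the curve avoids every integer y-axis point in the box.
3. These observations pin down the coefficients.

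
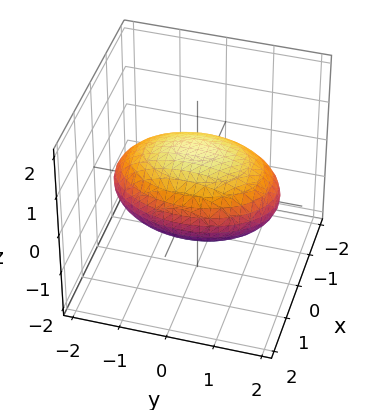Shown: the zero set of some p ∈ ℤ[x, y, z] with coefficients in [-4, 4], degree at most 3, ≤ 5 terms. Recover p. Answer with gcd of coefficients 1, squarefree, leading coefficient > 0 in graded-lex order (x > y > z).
deg p = 2.
Symmetries: mirror symmetry y ↦ −y ⇒ only even powers of y; it's symmetric under x → −x, forcing even powers of x; mirror symmetry z ↦ −z ⇒ only even powers of z.
Reading off the gridlines: among the integer gridlines, it crosses the z-axis at z ∈ {-1, 1}.
Together with the visible shape, these determine p as stated.

2*x^2 + y^2 + 3*z^2 - 3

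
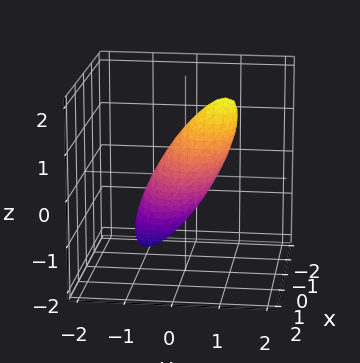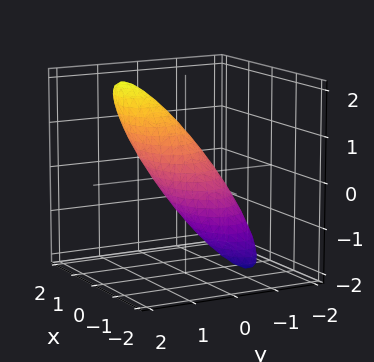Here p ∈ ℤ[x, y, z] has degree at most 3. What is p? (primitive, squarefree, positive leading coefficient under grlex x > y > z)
x^2 - x*z + 2*y^2 - 2*y*z + z^2 - 1

The degree is 2 — a generic line meets the surface in up to 2 points.
Reading off the gridlines: the x-axis gridline crossings are at x ∈ {-1, 1}; among the integer gridlines, it crosses the z-axis at z ∈ {-1, 1}.
These observations pin down the coefficients.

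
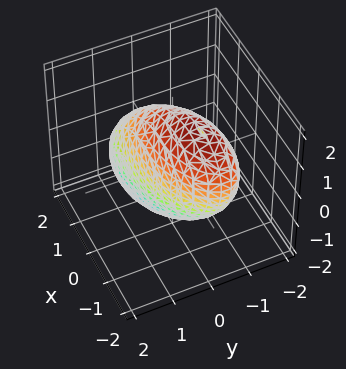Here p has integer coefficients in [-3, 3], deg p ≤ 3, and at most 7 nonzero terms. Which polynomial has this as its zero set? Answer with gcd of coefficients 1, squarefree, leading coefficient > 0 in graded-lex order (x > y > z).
x^2 - x*y + x*z + 3*y^2 + z^2 - 3

First, degree: no degree-1 surface has this shape, so deg p = 2.
Then, checking where it meets the axes: the y-axis gridline crossings are at y ∈ {-1, 1}.
Finally, the integer polynomial consistent with all of this is the stated p.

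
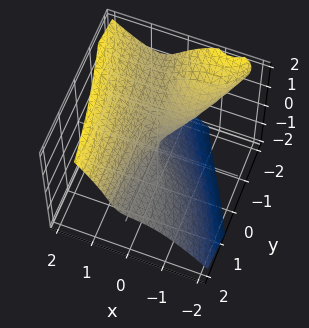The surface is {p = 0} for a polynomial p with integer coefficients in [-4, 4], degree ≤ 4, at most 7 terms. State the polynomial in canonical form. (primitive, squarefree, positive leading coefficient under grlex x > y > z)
1. The degree is 3 — the shape is more complex than any degree-2 surface.
2. From the axis intercepts and sections: it crosses the x-axis at the gridline x = 0; every point of the y-axis in the box is on the surface; it meets the z-axis at z = 0 (among the integer gridlines).
3. Together with the visible shape, these determine p as stated.

3*x^3 + 3*x*y*z - 2*z^3 - 2*y*z + x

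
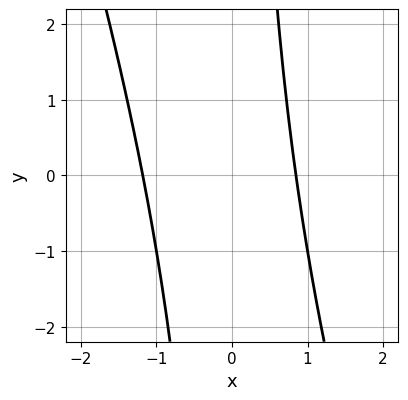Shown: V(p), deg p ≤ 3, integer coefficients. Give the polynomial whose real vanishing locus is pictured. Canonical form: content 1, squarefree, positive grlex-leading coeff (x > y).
3*x^2 + x*y + x - 3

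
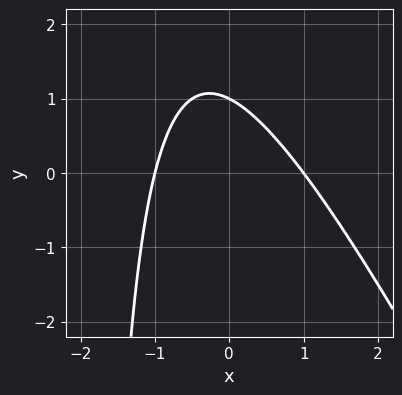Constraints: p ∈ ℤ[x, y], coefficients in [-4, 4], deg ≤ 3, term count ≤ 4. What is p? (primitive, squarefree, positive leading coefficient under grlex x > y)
2*x^2 + x*y + 2*y - 2

Degree: no degree-1 curve has this shape, so deg p = 2.
Against the integer gridlines: it crosses the y-axis at the gridline y = 1; among the integer gridlines, it crosses the x-axis at x ∈ {-1, 1}.
Together with the visible shape, these determine p as stated.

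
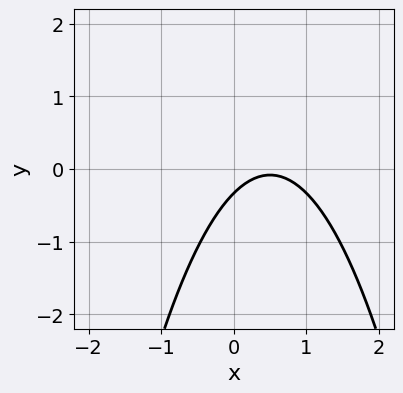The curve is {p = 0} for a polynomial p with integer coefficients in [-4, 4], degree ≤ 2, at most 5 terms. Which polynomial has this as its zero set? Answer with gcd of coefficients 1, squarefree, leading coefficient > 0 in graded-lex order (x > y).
3*x^2 - 3*x + 3*y + 1

1. The degree is 2 — no degree-1 curve has this shape.
2. Checking where it meets the axes: it misses every integer gridline on the x-axis.
3. The integer polynomial consistent with all of this is the stated p.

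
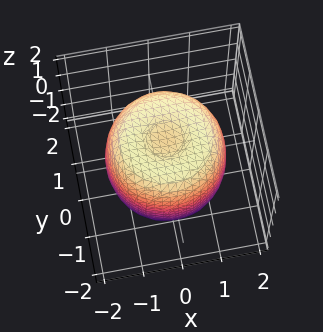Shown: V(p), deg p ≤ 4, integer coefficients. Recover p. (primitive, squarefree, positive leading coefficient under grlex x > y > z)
The degree is 4 — no degree-3 surface has this shape.
Symmetry: the surface is invariant under rotation about z: p = q(x² + y², z).
Observable constraints: a circular section at z = 0 has radius between 1 and 2.
Putting this together gives p.

2*x^4 + 4*x^2*y^2 + 2*y^4 - 3*x^2 - 3*y^2 + 2*z^2 - 3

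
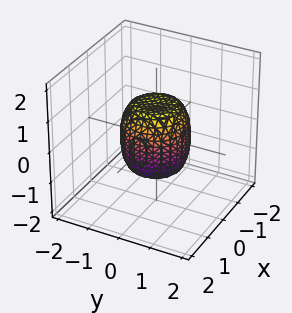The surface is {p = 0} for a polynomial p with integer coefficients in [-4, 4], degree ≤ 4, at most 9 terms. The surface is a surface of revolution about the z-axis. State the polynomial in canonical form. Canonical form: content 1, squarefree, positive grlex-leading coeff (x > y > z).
2*x^4 + 4*x^2*y^2 + 2*y^4 - x^2 - y^2 + z^2 - 1

First, the degree is 4 — no degree-3 surface has this shape.
Next, by symmetry, the z-axis is an axis of rotation, so x and y enter only as x² + y².
Next, checking where it meets the axes: a circular section at z = -1 has radius between 0 and 1; the x-axis gridline crossings are at x ∈ {-1, 1}.
Finally, the integer polynomial consistent with all of this is the stated p. Check: (0, -1, 0) on the y-axis lies on the surface, and p(0, -1, 0) = 0. ✓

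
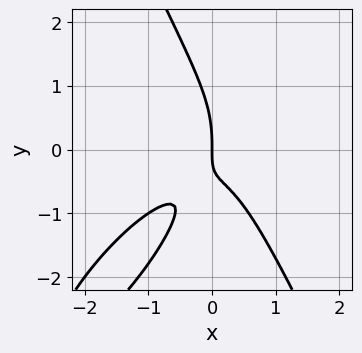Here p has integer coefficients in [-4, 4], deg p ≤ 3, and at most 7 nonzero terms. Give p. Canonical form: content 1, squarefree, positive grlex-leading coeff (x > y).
3*x^3 - 3*x^2*y + y^3 + 3*x*y + 2*x

1. Degree: a generic line meets the curve in up to 3 points, so deg p = 3.
2. From the axis intercepts and sections: it crosses the x-axis at the gridline x = 0; it crosses the y-axis at the gridline y = 0.
3. These observations pin down the coefficients.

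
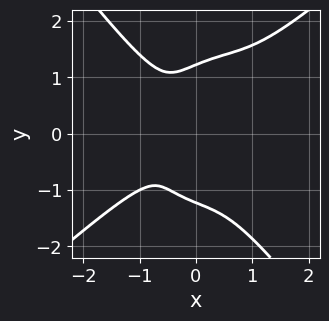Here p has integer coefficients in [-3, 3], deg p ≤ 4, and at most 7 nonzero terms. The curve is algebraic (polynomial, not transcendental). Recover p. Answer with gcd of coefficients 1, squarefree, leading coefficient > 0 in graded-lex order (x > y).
(a) deg p = 4. The shape is more complex than any degree-3 curve.
(b) Matching integer coefficients to the picture gives p.

3*x^4 - 2*x^3*y - 2*y^4 + 2*x*y^2 + 3*y^2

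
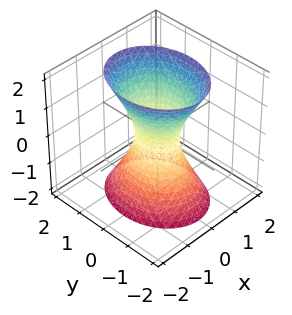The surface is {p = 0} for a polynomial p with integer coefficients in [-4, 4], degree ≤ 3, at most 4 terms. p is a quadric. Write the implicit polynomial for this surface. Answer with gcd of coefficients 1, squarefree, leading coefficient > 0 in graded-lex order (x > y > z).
3*x^2 + 2*y^2 - z^2 - 1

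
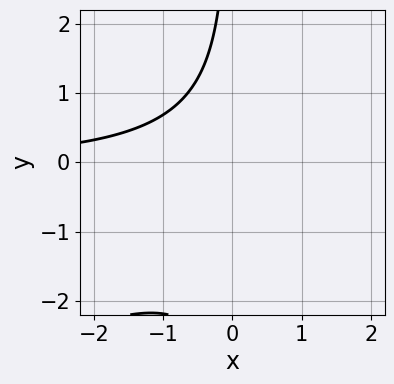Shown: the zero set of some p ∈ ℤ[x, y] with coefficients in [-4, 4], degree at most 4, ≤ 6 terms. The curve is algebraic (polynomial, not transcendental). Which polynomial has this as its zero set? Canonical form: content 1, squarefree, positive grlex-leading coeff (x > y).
First, deg p = 3. A generic line meets the curve in up to 3 points.
Then, observable constraints: the curve avoids every integer y-axis point in the box; it misses every integer gridline on the x-axis.
Finally, fitting integer coefficients to these (and the overall shape) gives p.

x^2*y - 2*x*y^2 - 2*x*y - 3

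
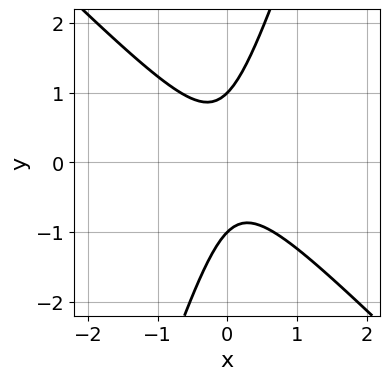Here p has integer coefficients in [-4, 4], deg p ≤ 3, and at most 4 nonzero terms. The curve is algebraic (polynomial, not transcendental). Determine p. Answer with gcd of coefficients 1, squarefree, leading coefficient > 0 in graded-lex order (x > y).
deg p = 2. A generic line meets the curve in up to 2 points.
Checking where it meets the axes: among the integer gridlines, it crosses the y-axis at y ∈ {-1, 1}; the curve avoids every integer x-axis point in the box.
The integer polynomial consistent with all of this is the stated p.

3*x^2 + 2*x*y - y^2 + 1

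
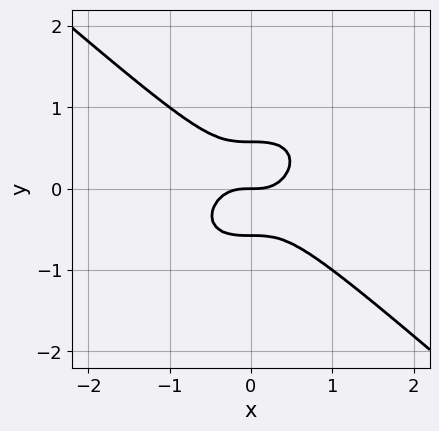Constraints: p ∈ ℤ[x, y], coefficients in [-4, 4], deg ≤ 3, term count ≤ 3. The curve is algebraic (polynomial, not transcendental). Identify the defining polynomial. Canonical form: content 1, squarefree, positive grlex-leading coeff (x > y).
2*x^3 + 3*y^3 - y

deg p = 3. No degree-2 curve has this shape.
Checking where it meets the axes: one x-axis crossing is at x = 0; it meets the y-axis at y = 0 (among the integer gridlines).
The integer polynomial consistent with all of this is the stated p.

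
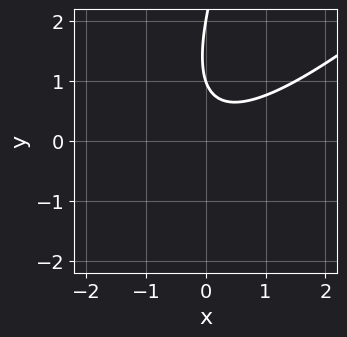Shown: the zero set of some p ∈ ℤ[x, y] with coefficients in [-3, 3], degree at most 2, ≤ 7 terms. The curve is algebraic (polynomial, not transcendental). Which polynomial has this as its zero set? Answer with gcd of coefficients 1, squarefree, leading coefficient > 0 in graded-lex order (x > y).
First, the degree is 2 — a generic line meets the curve in up to 2 points.
Then, from the visible intercepts: the y-axis gridline crossings are at y ∈ {1, 2}; the curve avoids every integer x-axis point in the box.
Finally, these observations pin down the coefficients.

2*x^2 - 3*x*y + y^2 - 3*y + 2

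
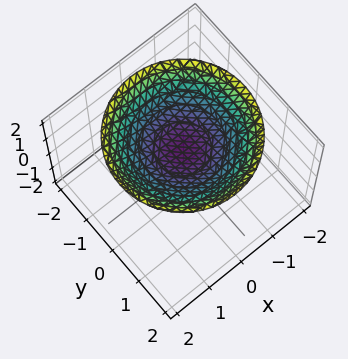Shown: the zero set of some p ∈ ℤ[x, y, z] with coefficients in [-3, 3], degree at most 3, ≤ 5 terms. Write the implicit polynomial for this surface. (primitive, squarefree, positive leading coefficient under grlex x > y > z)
(a) deg p = 2. No degree-1 surface has this shape.
(b) Symmetry: every cross-section ⟂ z is a circle, so x, y appear only via x² + y².
(c) From the axis intercepts and sections: no y-intercept at any integer in the box; no x-intercept at any integer in the box.
(d) These observations pin down the coefficients. Check: (0, 0, 1) on the z-axis lies on the surface, and p(0, 0, 1) = 0. ✓

x^2 + y^2 - 3*z + 3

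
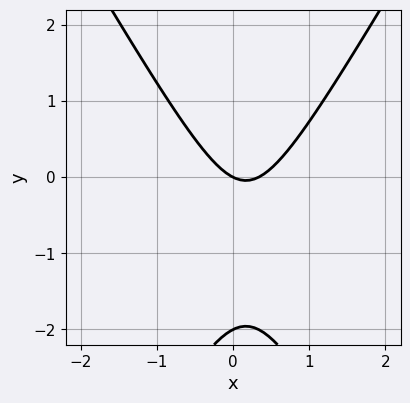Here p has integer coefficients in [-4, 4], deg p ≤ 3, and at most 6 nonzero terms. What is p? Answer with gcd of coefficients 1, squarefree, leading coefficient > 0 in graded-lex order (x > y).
3*x^2 - y^2 - x - 2*y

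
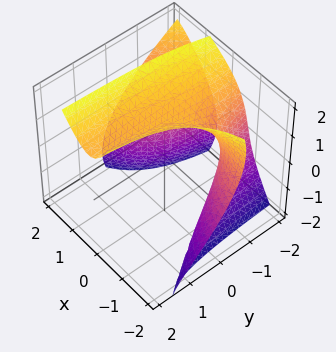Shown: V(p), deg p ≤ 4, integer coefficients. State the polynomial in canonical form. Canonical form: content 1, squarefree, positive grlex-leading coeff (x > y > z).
(a) There are 2 components.
(b) deg p = 3.
(c) Against the integer gridlines: it misses every integer gridline on the y-axis; it misses every integer gridline on the x-axis.
(d) These observations pin down the coefficients.

3*x^2*y + 2*x^2*z - 2*x*y*z - z^3 + 3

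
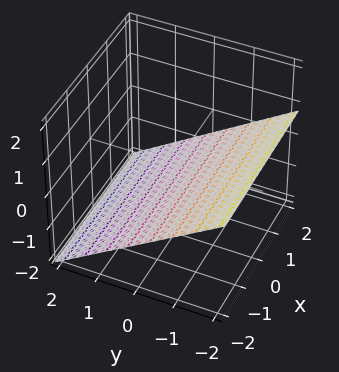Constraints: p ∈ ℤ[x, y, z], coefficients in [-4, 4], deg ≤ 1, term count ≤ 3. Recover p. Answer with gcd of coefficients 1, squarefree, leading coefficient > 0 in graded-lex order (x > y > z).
2*y + 3*z + 2

(a) Degree: the surface is flat (a plane), so deg p = 1.
(b) Against the integer gridlines: the surface avoids every integer x-axis point in the box; it meets the y-axis at y = -1 (among the integer gridlines).
(c) Assembling these constraints gives the stated polynomial.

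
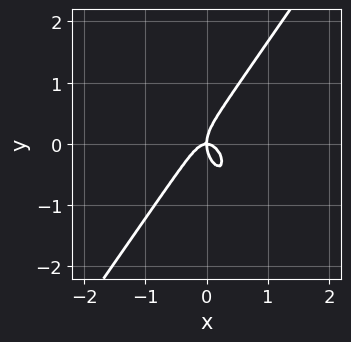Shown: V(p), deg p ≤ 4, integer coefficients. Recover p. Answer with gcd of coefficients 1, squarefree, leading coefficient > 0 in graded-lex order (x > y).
(a) deg p = 3.
(b) From the axis intercepts and sections: one x-axis crossing is at x = 0; it meets the y-axis at y = 0 (among the integer gridlines).
(c) Fitting integer coefficients to these (and the overall shape) gives p.

3*x^3 - y^3 + x*y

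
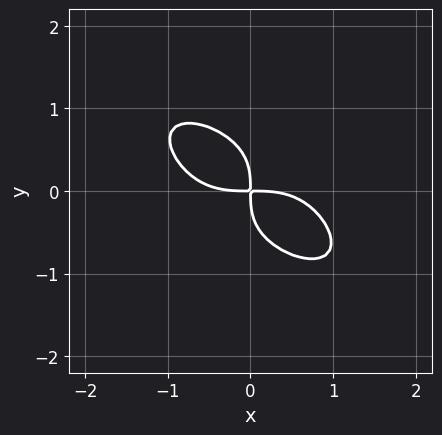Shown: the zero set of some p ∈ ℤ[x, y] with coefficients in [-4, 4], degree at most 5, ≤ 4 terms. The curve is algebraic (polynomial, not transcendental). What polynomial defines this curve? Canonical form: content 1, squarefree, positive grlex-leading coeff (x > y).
(a) deg p = 4. A generic line meets the curve in up to 4 points.
(b) The integer polynomial consistent with all of this is the stated p.

x^4 + 2*y^4 + 2*x*y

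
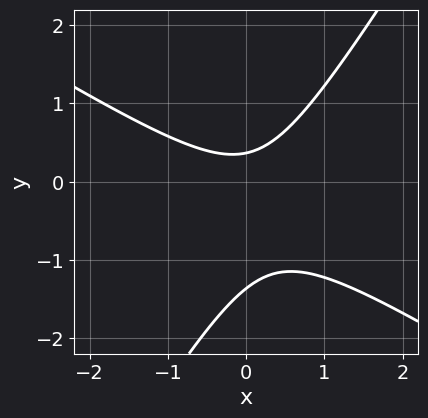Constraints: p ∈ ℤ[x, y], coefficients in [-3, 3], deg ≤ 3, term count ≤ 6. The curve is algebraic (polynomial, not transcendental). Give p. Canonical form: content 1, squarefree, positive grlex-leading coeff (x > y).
2*x^2 + 2*x*y - 2*y^2 - 2*y + 1

1. Degree: no degree-1 curve has this shape, so deg p = 2.
2. From the visible intercepts: no x-intercept at any integer in the box.
3. Solving for integer coefficients yields p as stated.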